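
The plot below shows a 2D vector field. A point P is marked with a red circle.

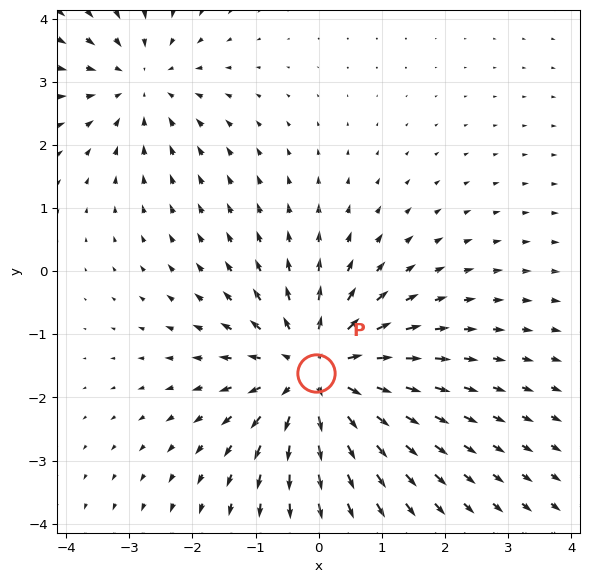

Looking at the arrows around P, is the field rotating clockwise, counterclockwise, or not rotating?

not rotating

Near P at (-0.0, -1.6) the arrows show no circulation. The curl there is ≈0.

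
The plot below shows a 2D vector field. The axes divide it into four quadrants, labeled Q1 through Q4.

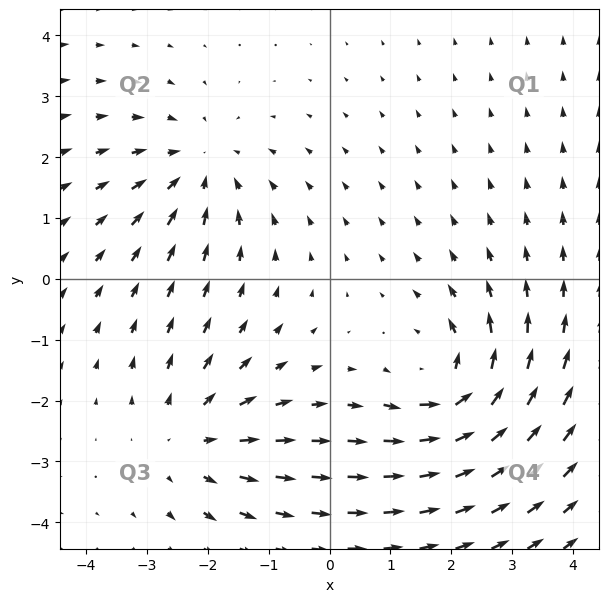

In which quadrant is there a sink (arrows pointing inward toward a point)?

The sink sits at approximately (-2.1, 1.8), which lies in quadrant Q2. The divergence there is about -3, negative as expected for a sink.

Q2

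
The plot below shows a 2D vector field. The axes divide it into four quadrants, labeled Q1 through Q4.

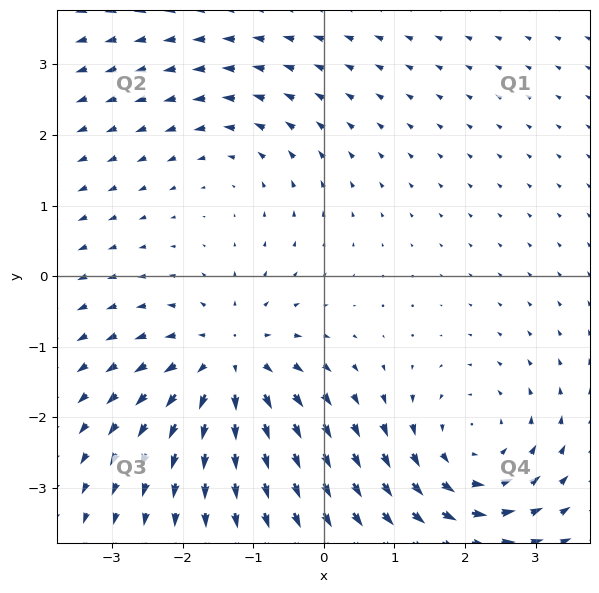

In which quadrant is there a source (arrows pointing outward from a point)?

The source sits at approximately (-1.3, -1.2), which lies in quadrant Q3. The divergence there is about +5, positive as expected for a source.

Q3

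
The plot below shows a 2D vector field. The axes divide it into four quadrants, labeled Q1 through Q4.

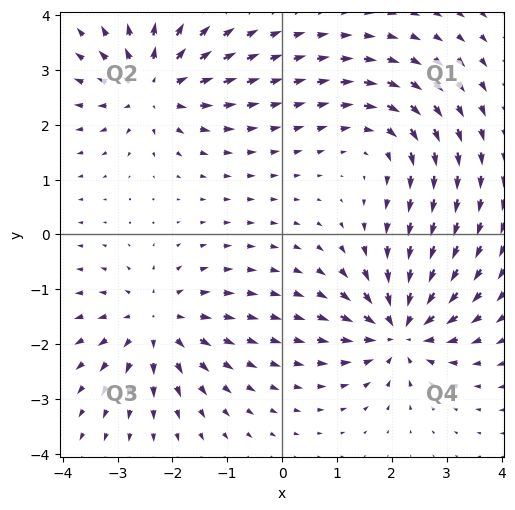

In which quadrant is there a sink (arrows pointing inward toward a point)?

Q4

The sink sits at approximately (2.2, -1.7), which lies in quadrant Q4. The divergence there is about -6, negative as expected for a sink.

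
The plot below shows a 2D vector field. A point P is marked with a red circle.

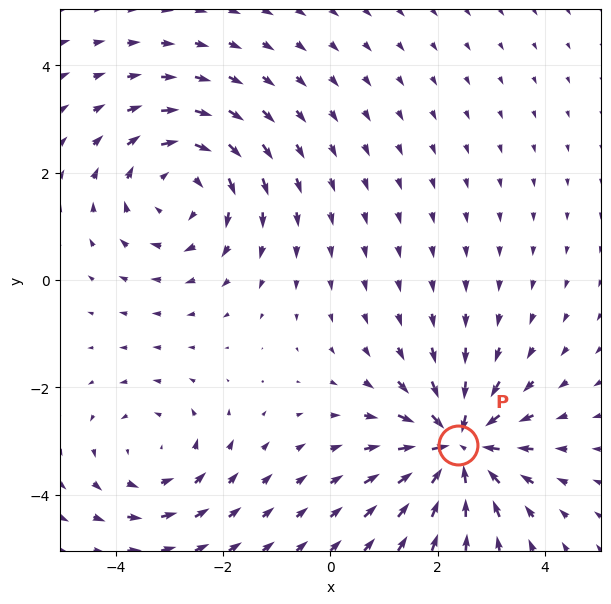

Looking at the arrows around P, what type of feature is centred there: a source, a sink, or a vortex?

At P (2.4, -3.1) the arrows converge inward. Divergence about -7, curl ≈0 — negative divergence with near-zero curl is a sink.

sink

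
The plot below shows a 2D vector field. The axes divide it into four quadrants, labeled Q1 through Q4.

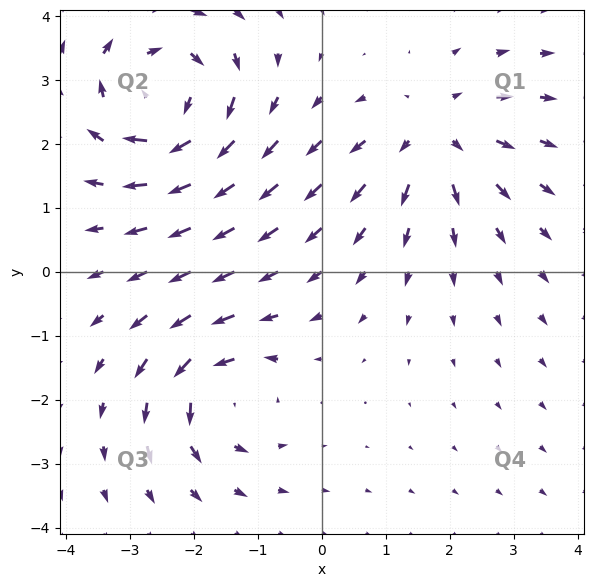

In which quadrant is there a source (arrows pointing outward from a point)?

Q1

The source sits at approximately (1.8, 2.1), which lies in quadrant Q1. The divergence there is about +3, positive as expected for a source.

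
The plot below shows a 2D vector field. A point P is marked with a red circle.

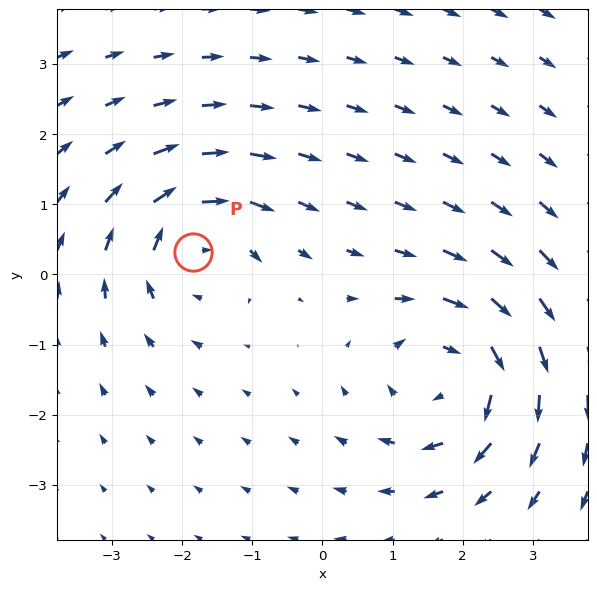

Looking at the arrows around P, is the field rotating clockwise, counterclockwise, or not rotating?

Near P at (-1.8, 0.3) the arrows circulate clockwise. The curl (z-component) there is about -3; negative curl means clockwise rotation.

clockwise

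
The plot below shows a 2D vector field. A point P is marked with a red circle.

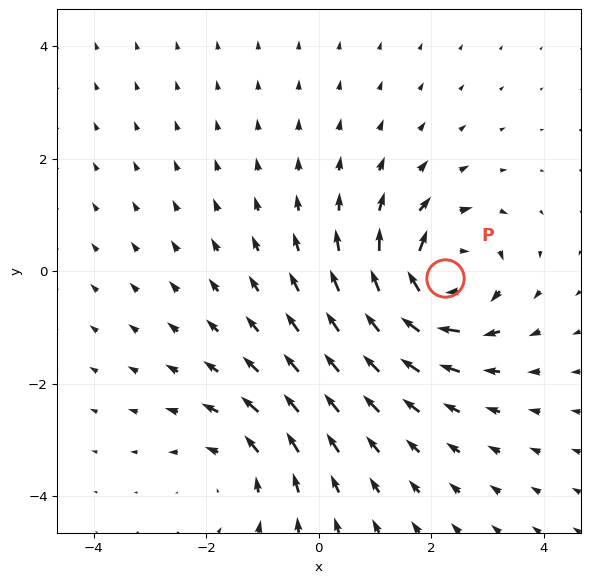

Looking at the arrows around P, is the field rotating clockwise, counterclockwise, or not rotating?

Near P at (2.2, -0.1) the arrows circulate clockwise. The curl (z-component) there is about -5; negative curl means clockwise rotation.

clockwise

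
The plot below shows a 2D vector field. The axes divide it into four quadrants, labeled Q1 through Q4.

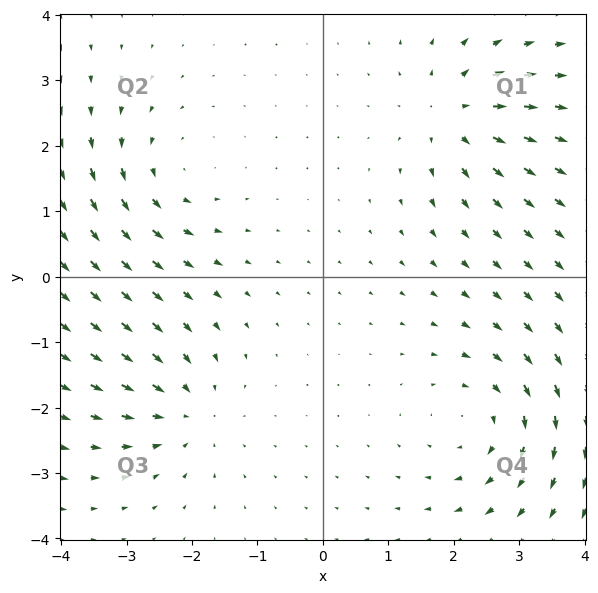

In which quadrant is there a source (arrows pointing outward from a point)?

The source sits at approximately (2.0, 2.5), which lies in quadrant Q1. The divergence there is about +4, positive as expected for a source.

Q1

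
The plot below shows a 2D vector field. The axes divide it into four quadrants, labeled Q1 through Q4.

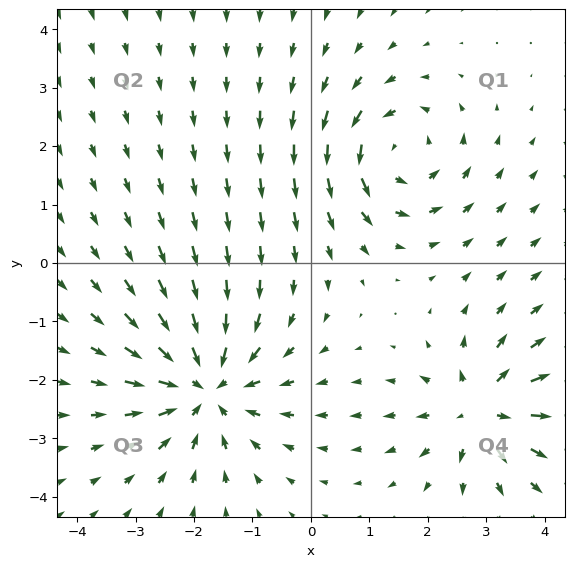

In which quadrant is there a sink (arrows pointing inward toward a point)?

Q3

The sink sits at approximately (-1.8, -2.1), which lies in quadrant Q3. The divergence there is about -5, negative as expected for a sink.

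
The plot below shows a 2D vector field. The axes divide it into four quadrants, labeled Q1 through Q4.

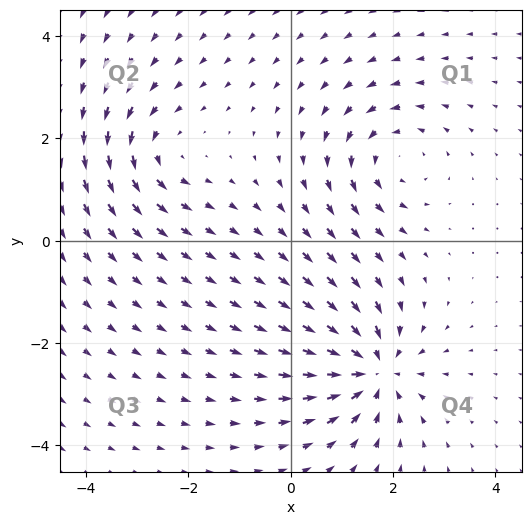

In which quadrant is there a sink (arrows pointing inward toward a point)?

Q4

The sink sits at approximately (1.6, -2.5), which lies in quadrant Q4. The divergence there is about -6, negative as expected for a sink.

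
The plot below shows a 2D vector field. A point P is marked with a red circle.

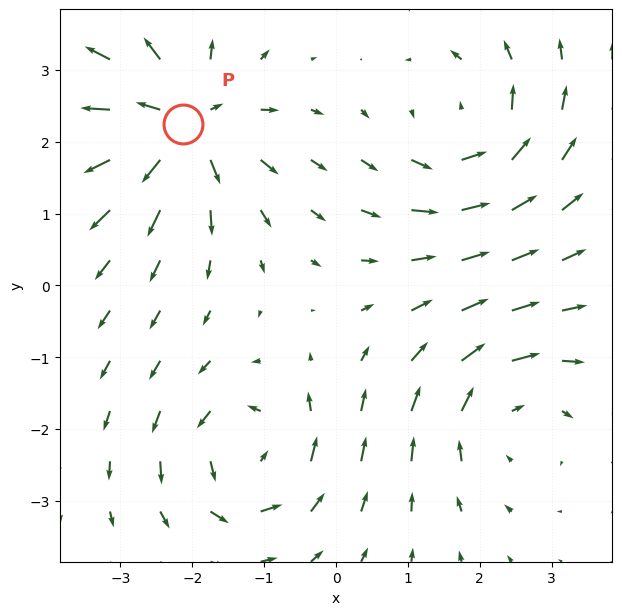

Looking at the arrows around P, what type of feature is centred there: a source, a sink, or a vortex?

source

At P (-2.1, 2.3) the arrows spread outward. Divergence about +7, curl ≈0 — positive divergence with near-zero curl is a source.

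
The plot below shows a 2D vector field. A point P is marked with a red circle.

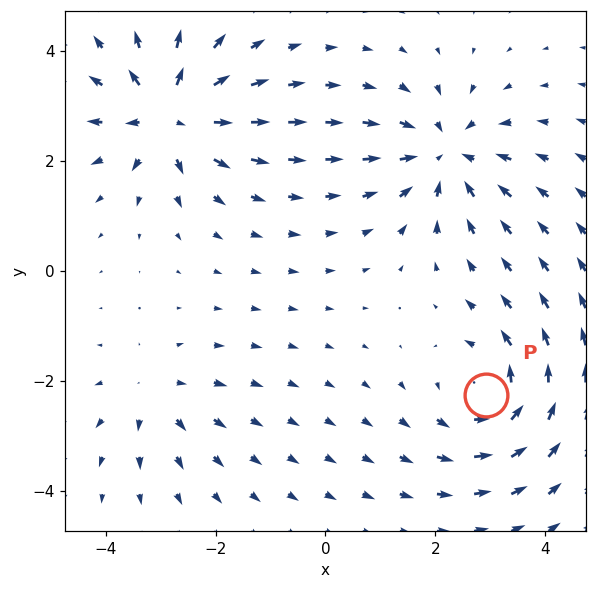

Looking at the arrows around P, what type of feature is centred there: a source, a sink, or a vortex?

vortex

At P (2.9, -2.3) the arrows circulate counterclockwise. Divergence ≈0, curl about +4 — near-zero divergence with nonzero curl is a vortex.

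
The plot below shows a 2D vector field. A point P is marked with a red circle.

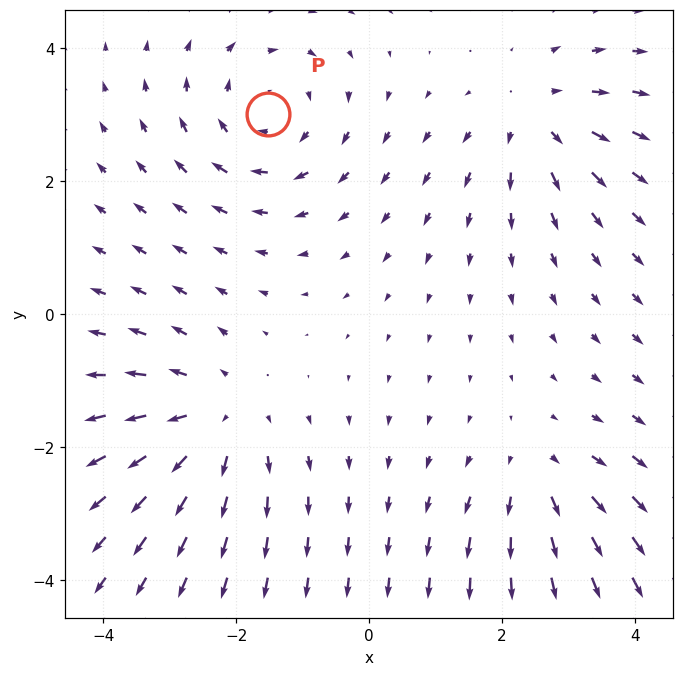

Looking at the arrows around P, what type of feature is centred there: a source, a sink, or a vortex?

At P (-1.5, 3.0) the arrows circulate clockwise. Divergence ≈0, curl about -4 — near-zero divergence with nonzero curl is a vortex.

vortex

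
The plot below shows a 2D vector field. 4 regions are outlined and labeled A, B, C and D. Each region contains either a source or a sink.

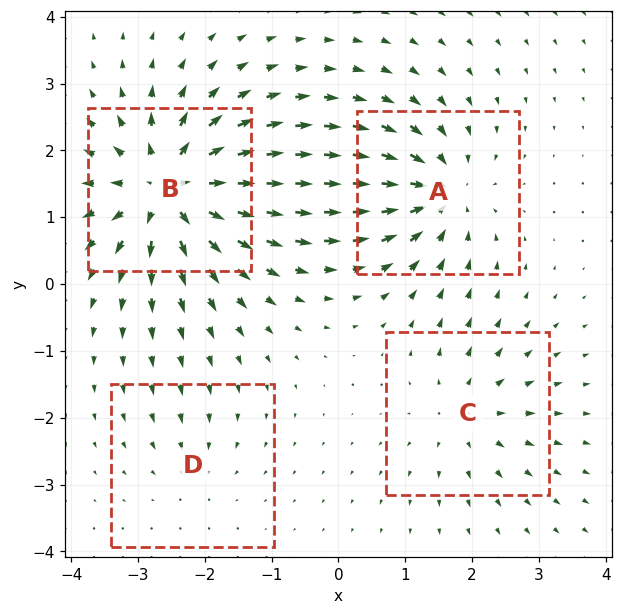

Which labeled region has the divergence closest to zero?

Divergence at each region's feature centre — A: about -6, B: about +9, C: about +4, D: about -2. Region D is closest to zero.

D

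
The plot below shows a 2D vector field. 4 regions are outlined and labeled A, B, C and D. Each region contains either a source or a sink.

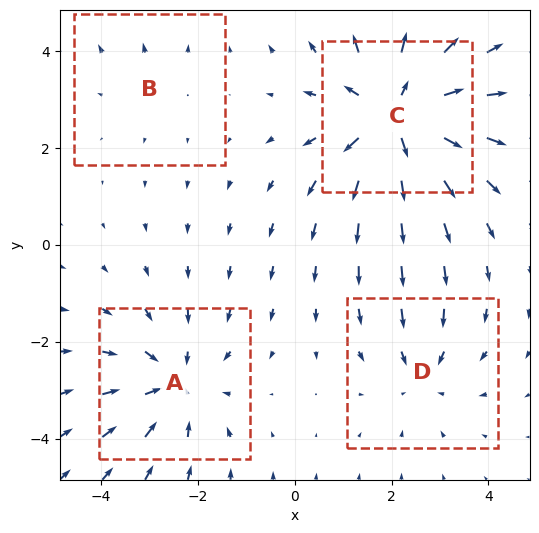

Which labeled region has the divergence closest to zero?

B

Divergence at each region's feature centre — A: about -4, B: about +2, C: about +6, D: about -3. Region B is closest to zero.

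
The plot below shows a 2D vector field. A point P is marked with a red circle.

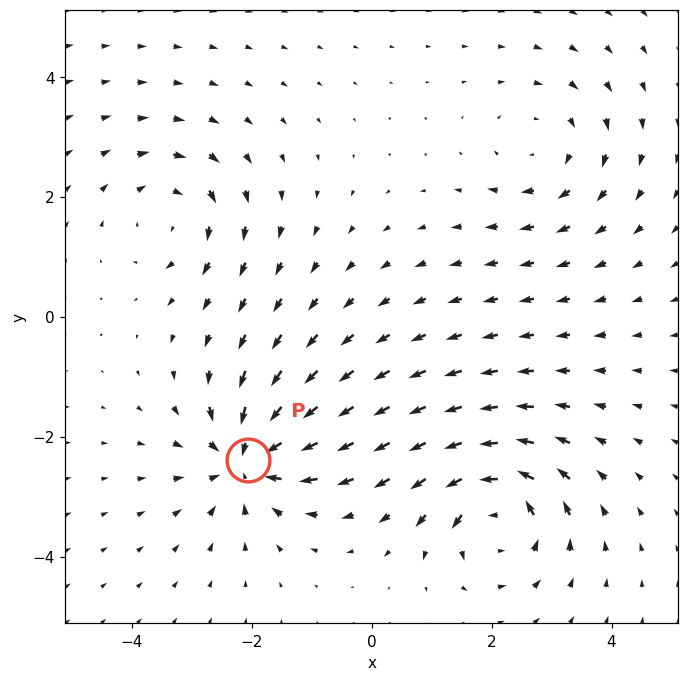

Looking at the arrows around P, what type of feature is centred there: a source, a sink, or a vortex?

sink

At P (-2.1, -2.4) the arrows converge inward. Divergence about -5, curl ≈0 — negative divergence with near-zero curl is a sink.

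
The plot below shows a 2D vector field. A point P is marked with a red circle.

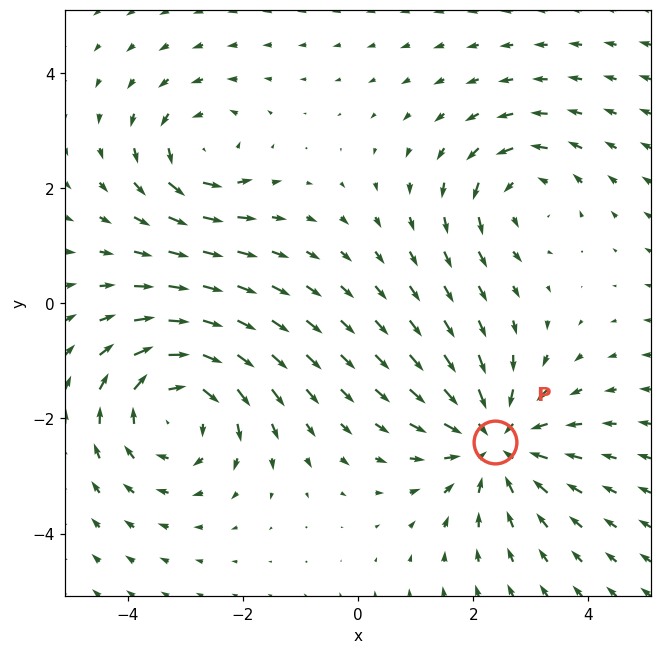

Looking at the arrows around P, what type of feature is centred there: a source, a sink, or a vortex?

sink

At P (2.4, -2.4) the arrows converge inward. Divergence about -4, curl ≈0 — negative divergence with near-zero curl is a sink.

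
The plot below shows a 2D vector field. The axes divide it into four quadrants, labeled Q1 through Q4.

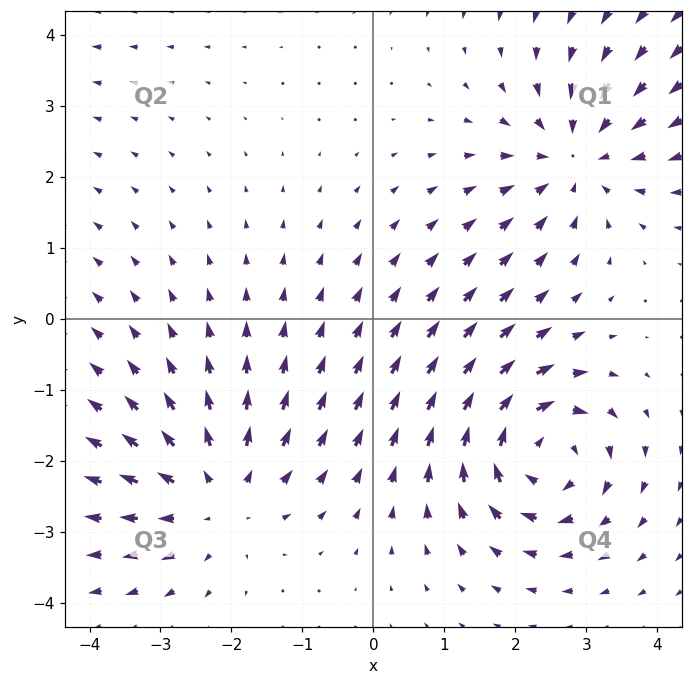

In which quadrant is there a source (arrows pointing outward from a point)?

The source sits at approximately (-2.2, -2.5), which lies in quadrant Q3. The divergence there is about +2, positive as expected for a source.

Q3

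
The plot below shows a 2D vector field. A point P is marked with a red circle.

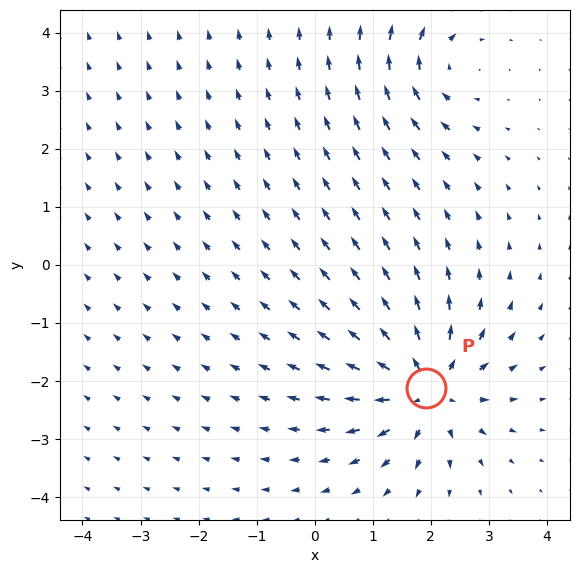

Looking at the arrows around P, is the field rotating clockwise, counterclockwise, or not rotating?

Near P at (1.9, -2.1) the arrows show no circulation. The curl there is ≈0.

not rotating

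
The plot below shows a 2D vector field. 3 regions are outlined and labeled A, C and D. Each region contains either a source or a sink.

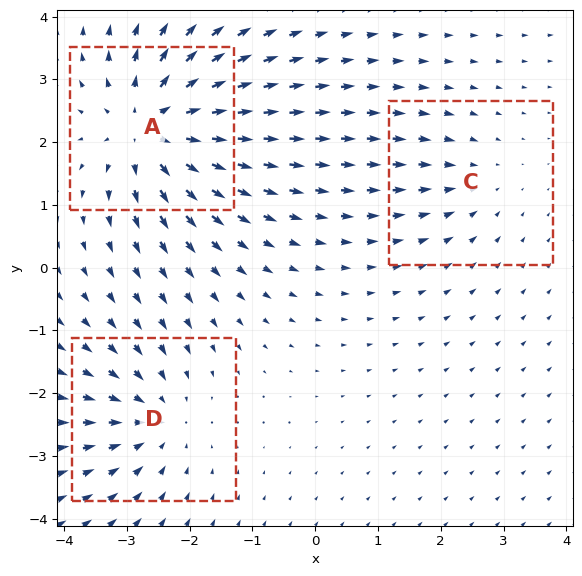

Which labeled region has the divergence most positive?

Divergence at each region's feature centre — A: about +5, C: about -2, D: about -3. Region A is most positive.

A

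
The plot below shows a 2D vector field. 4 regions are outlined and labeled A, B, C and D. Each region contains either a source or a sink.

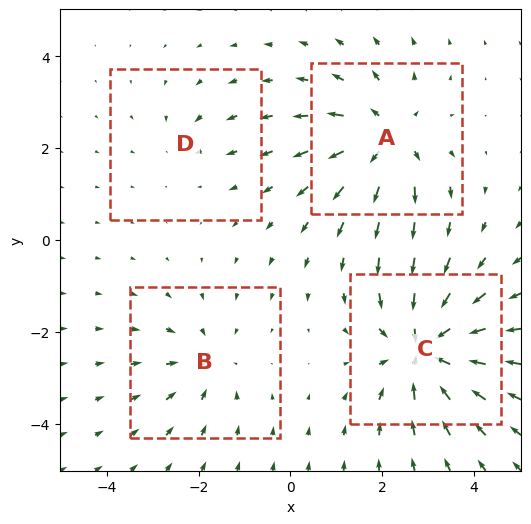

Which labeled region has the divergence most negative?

Divergence at each region's feature centre — A: about +5, B: about -3, C: about -6, D: about -2. Region C is most negative.

C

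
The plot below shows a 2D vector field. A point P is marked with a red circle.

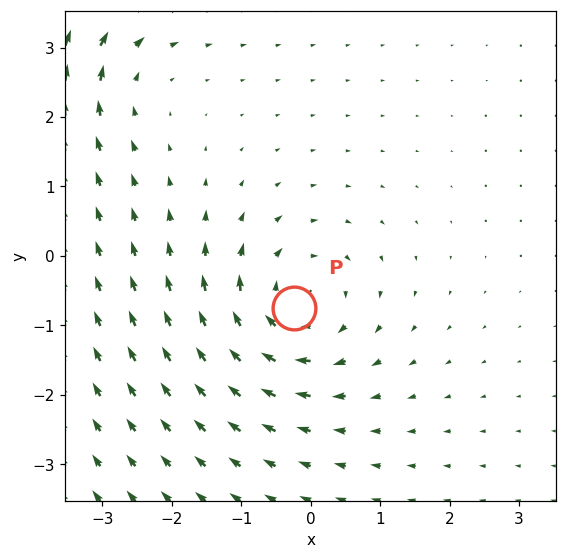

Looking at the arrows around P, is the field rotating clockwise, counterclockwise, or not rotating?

Near P at (-0.2, -0.8) the arrows circulate clockwise. The curl (z-component) there is about -5; negative curl means clockwise rotation.

clockwise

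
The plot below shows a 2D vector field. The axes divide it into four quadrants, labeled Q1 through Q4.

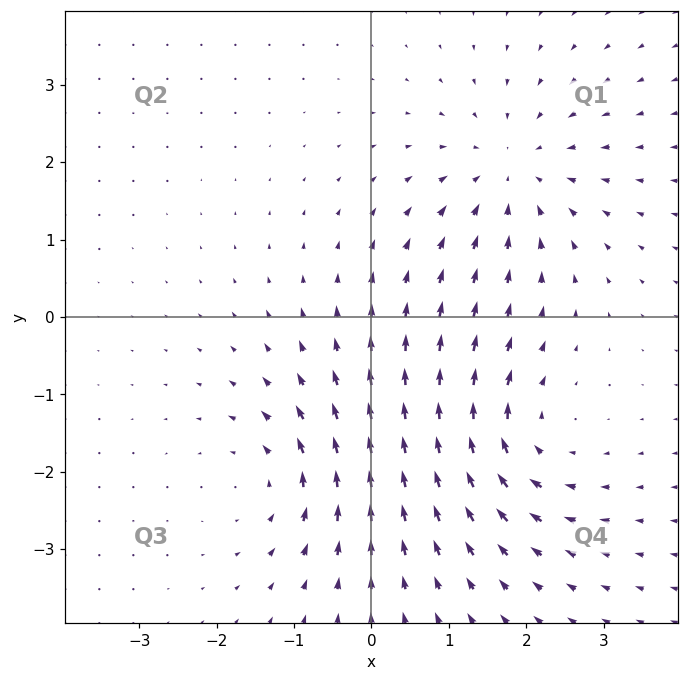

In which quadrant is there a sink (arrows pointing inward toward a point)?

Q1

The sink sits at approximately (1.8, 1.9), which lies in quadrant Q1. The divergence there is about -3, negative as expected for a sink.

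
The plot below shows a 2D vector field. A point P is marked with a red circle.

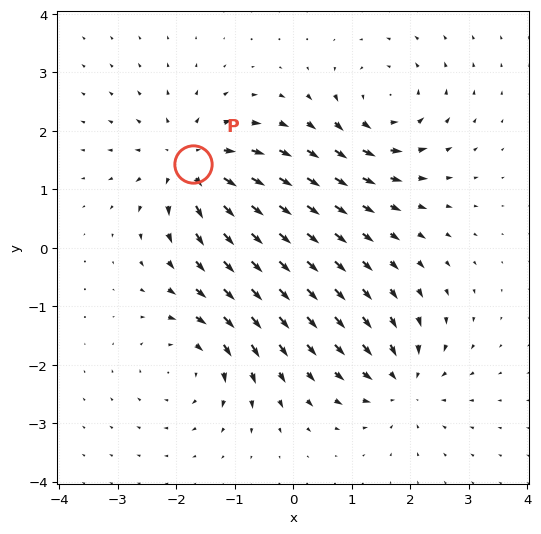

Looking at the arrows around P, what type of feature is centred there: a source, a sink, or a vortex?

At P (-1.7, 1.4) the arrows spread outward. Divergence about +5, curl ≈0 — positive divergence with near-zero curl is a source.

source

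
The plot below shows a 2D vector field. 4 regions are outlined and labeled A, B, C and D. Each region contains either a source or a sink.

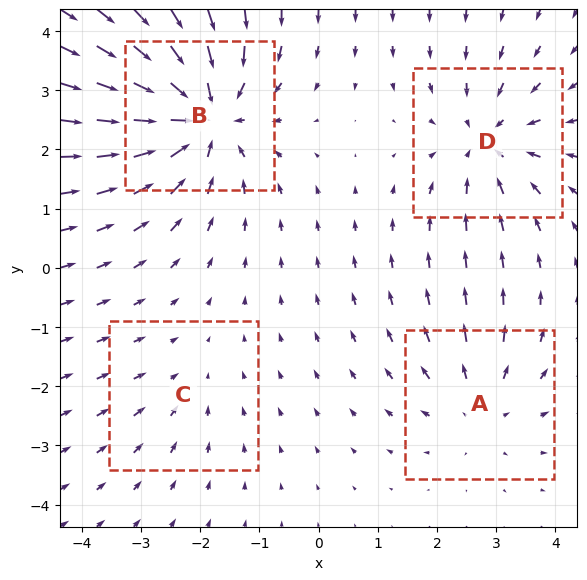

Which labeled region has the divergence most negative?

Divergence at each region's feature centre — A: about +3, B: about -7, C: about -2, D: about -5. Region B is most negative.

B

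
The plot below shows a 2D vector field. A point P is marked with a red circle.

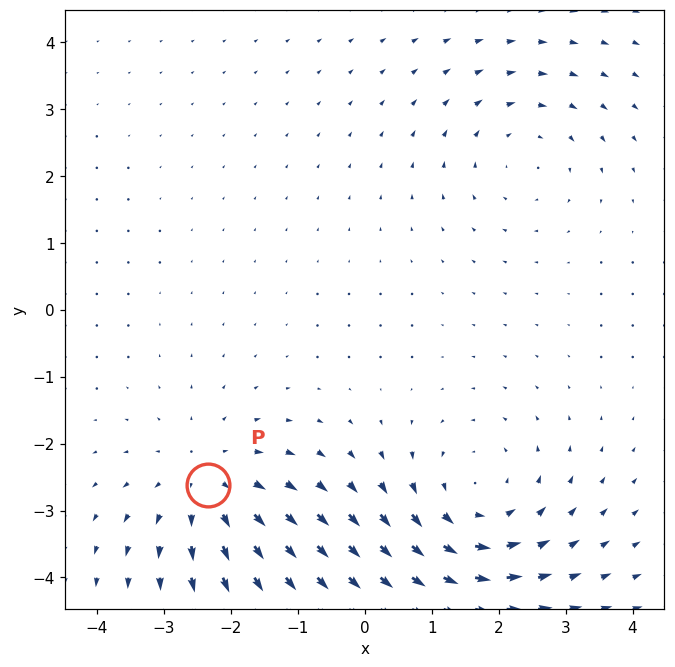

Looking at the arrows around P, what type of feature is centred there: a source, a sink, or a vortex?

At P (-2.3, -2.6) the arrows spread outward. Divergence about +3, curl ≈0 — positive divergence with near-zero curl is a source.

source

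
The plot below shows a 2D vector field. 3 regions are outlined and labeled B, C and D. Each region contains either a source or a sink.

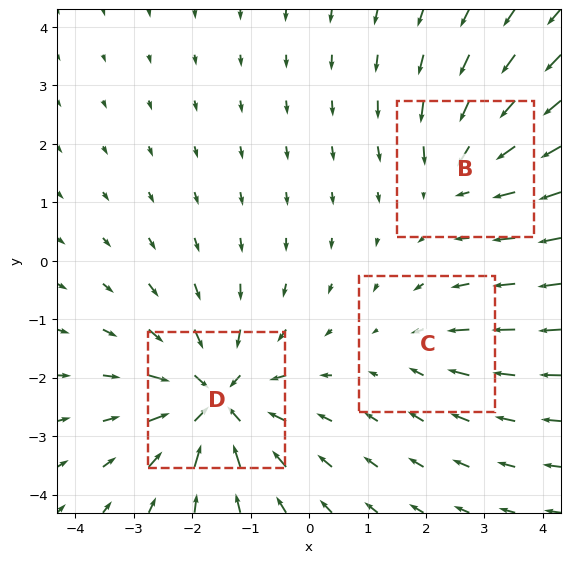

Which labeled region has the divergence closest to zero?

Divergence at each region's feature centre — B: about -3, C: about -2, D: about -5. Region C is closest to zero.

C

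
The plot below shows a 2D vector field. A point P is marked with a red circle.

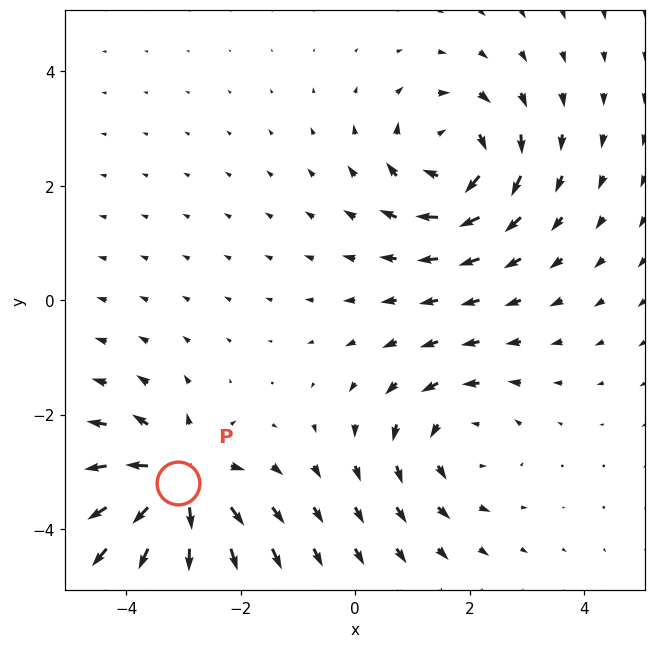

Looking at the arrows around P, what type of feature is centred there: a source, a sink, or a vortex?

source

At P (-3.1, -3.2) the arrows spread outward. Divergence about +6, curl ≈0 — positive divergence with near-zero curl is a source.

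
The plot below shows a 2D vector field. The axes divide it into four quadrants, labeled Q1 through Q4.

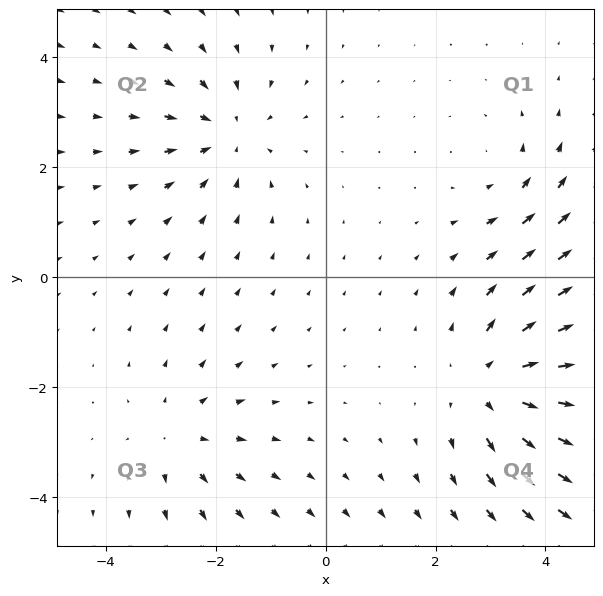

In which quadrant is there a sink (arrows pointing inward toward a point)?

The sink sits at approximately (-1.8, 2.6), which lies in quadrant Q2. The divergence there is about -4, negative as expected for a sink.

Q2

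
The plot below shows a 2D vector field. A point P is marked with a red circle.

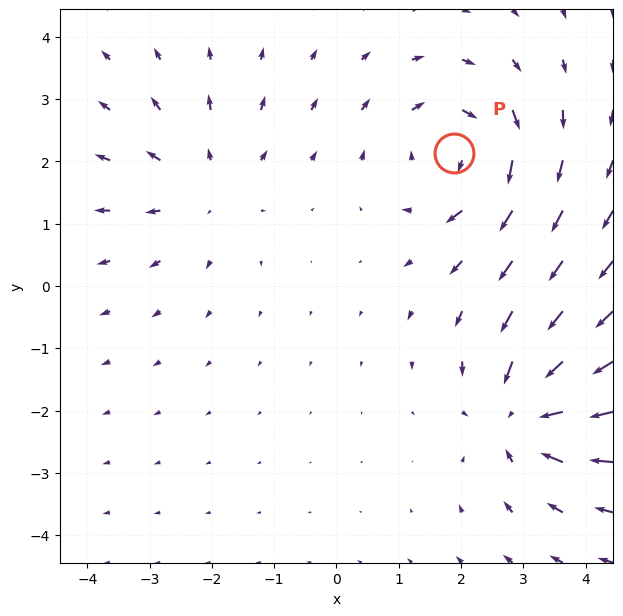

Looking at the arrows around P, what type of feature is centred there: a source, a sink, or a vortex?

vortex

At P (1.9, 2.1) the arrows circulate clockwise. Divergence ≈0, curl about -5 — near-zero divergence with nonzero curl is a vortex.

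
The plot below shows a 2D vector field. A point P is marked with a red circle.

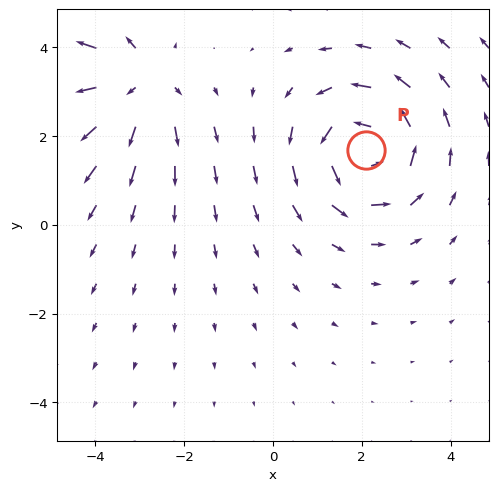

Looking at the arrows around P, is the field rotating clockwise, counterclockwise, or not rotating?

counterclockwise

Near P at (2.1, 1.7) the arrows circulate counterclockwise. The curl (z-component) there is about +4; positive curl means counterclockwise rotation.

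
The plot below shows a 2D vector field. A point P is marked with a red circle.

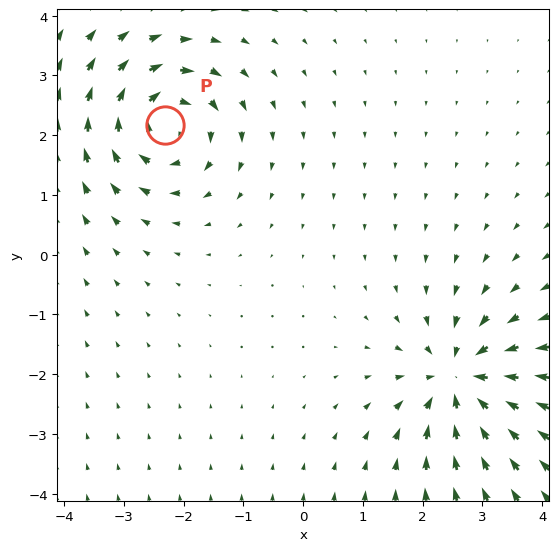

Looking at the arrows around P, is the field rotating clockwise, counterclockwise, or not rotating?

Near P at (-2.3, 2.2) the arrows circulate clockwise. The curl (z-component) there is about -5; negative curl means clockwise rotation.

clockwise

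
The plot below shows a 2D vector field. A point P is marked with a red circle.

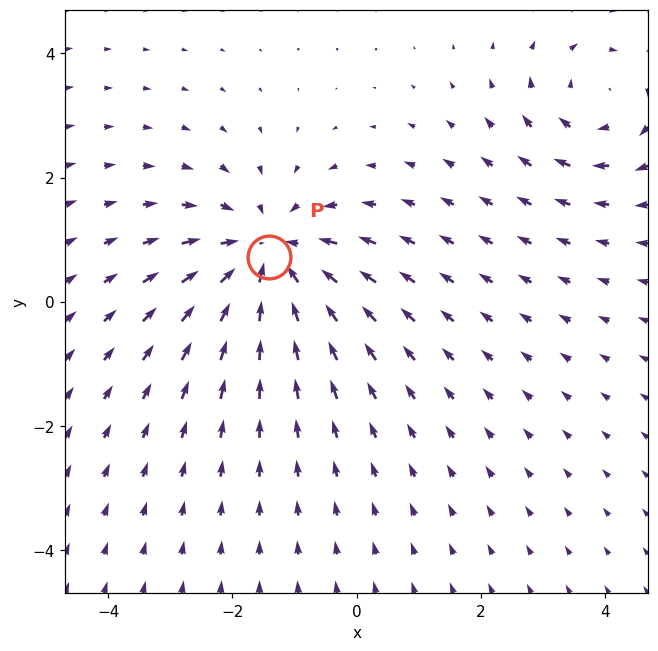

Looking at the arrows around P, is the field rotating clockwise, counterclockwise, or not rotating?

Near P at (-1.4, 0.7) the arrows show no circulation. The curl there is ≈0.

not rotating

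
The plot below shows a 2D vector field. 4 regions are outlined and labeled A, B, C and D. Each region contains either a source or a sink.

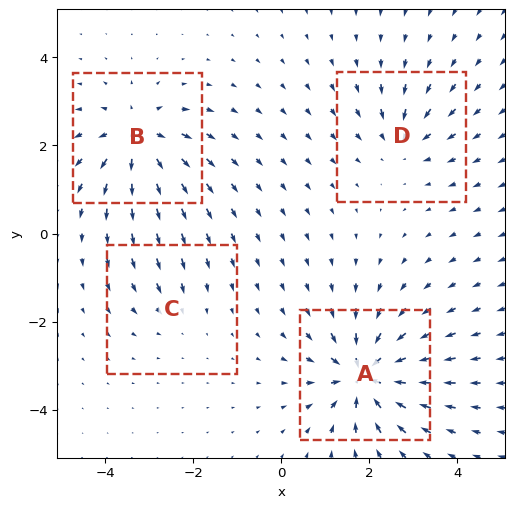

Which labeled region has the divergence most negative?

Divergence at each region's feature centre — A: about -9, B: about +7, C: about -3, D: about -4. Region A is most negative.

A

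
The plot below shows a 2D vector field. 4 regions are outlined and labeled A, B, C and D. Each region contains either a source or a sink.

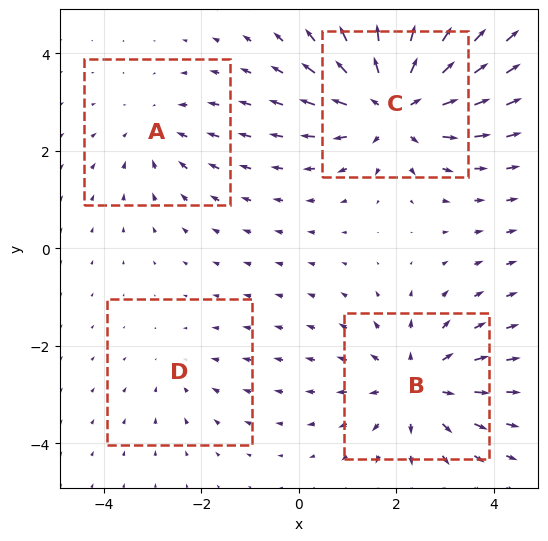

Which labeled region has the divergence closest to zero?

Divergence at each region's feature centre — A: about -3, B: about +5, C: about +6, D: about -2. Region D is closest to zero.

D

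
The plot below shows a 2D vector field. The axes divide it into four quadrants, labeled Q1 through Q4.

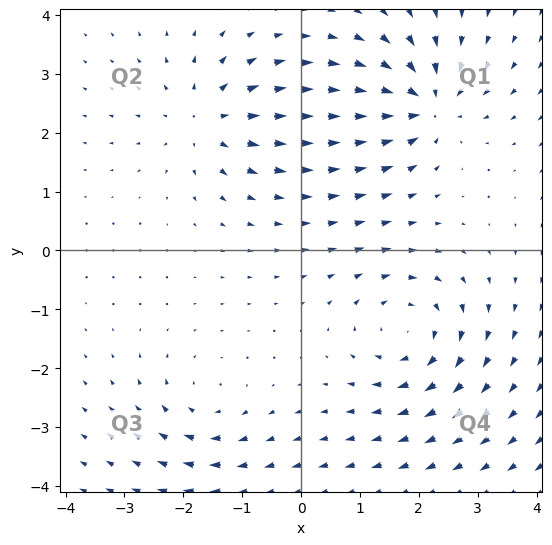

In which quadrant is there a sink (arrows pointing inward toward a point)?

The sink sits at approximately (2.1, 2.5), which lies in quadrant Q1. The divergence there is about -7, negative as expected for a sink.

Q1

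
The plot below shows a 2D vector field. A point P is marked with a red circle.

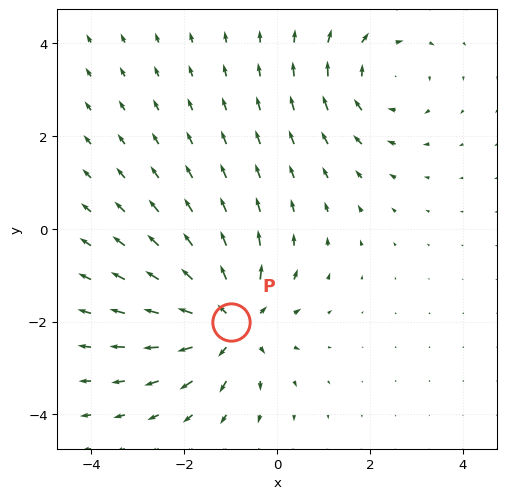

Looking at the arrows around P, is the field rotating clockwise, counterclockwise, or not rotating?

not rotating

Near P at (-1.0, -2.0) the arrows show no circulation. The curl there is ≈0.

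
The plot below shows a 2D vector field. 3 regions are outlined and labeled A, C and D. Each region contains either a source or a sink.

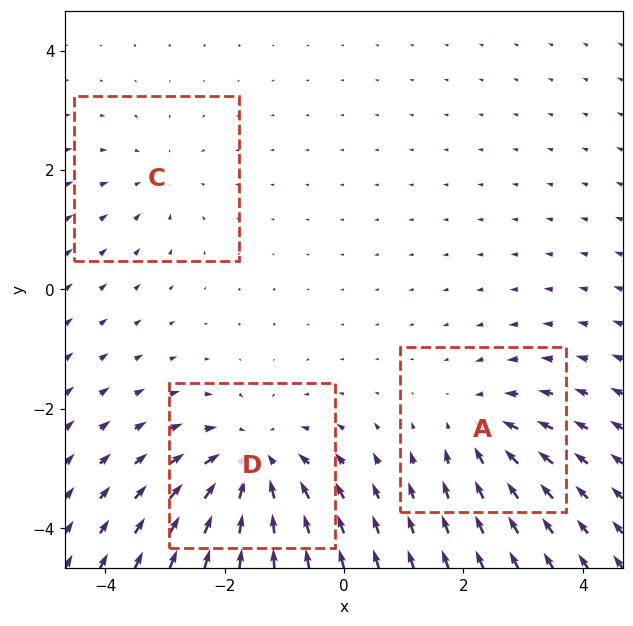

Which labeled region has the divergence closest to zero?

Divergence at each region's feature centre — A: about -3, C: about -2, D: about -5. Region C is closest to zero.

C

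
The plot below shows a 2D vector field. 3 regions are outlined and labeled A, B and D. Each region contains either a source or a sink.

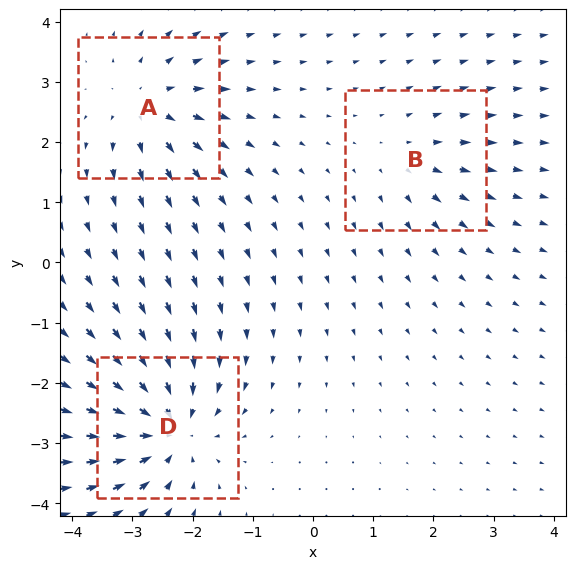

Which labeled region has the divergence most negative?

D

Divergence at each region's feature centre — A: about +4, B: about +2, D: about -5. Region D is most negative.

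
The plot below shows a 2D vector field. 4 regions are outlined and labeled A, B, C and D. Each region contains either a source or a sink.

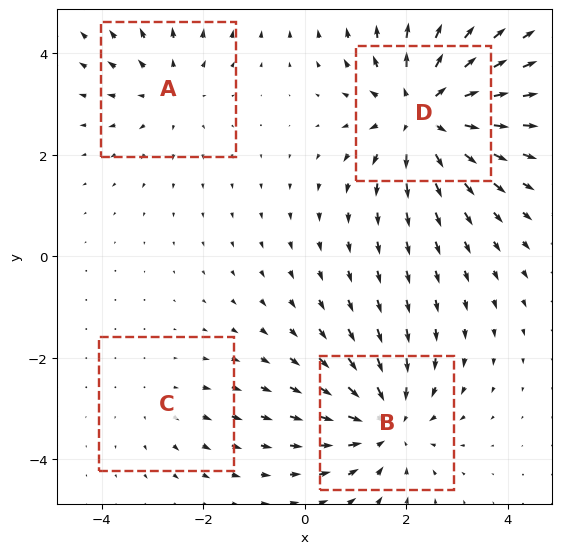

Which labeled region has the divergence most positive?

Divergence at each region's feature centre — A: about +3, B: about -5, C: about +2, D: about +6. Region D is most positive.

D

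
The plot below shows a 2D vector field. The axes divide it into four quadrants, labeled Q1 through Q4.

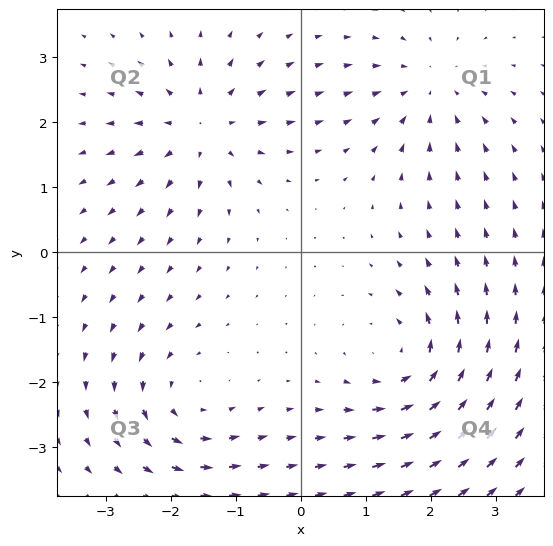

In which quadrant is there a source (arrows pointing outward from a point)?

Q2

The source sits at approximately (-1.5, 1.9), which lies in quadrant Q2. The divergence there is about +4, positive as expected for a source.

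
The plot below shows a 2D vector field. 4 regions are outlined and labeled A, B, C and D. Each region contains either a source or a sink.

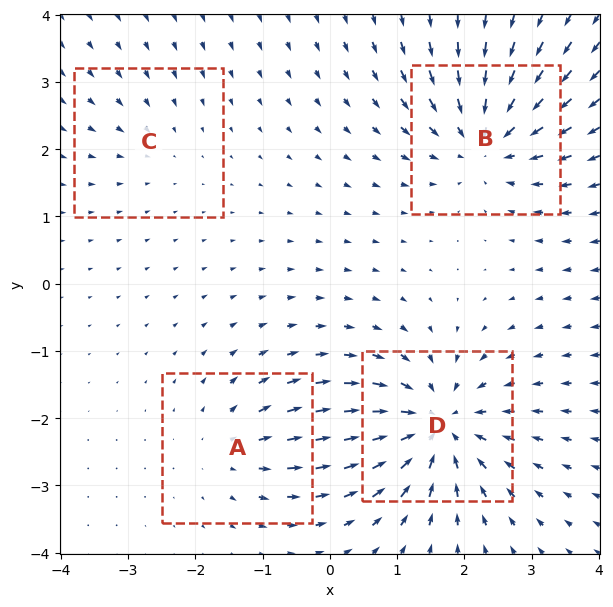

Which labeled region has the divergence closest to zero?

C

Divergence at each region's feature centre — A: about +4, B: about -6, C: about -2, D: about -7. Region C is closest to zero.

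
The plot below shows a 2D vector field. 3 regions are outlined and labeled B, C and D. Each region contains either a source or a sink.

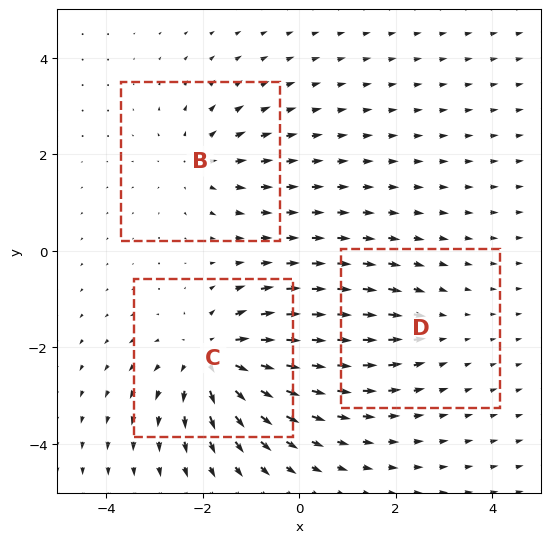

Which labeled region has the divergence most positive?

Divergence at each region's feature centre — B: about +3, C: about +5, D: about -2. Region C is most positive.

C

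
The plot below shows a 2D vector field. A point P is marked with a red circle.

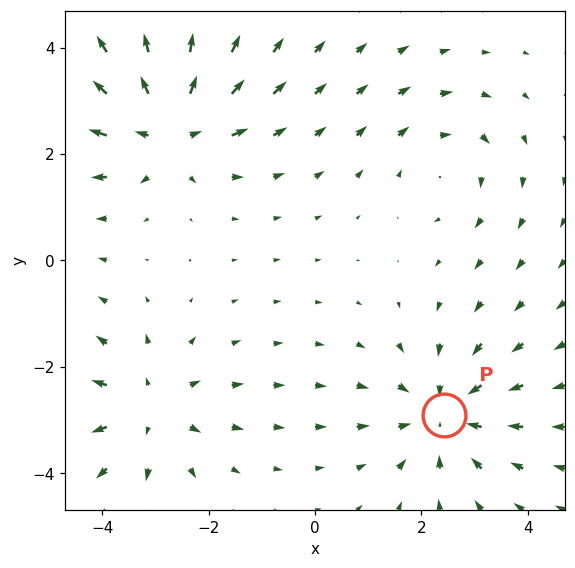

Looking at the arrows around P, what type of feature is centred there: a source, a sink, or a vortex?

sink

At P (2.4, -2.9) the arrows converge inward. Divergence about -4, curl ≈0 — negative divergence with near-zero curl is a sink.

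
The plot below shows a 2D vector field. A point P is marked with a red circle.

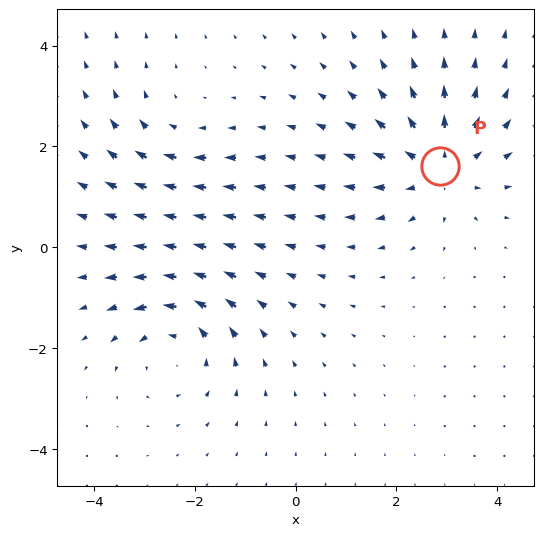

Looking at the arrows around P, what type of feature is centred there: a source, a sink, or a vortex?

At P (2.9, 1.6) the arrows spread outward. Divergence about +4, curl ≈0 — positive divergence with near-zero curl is a source.

source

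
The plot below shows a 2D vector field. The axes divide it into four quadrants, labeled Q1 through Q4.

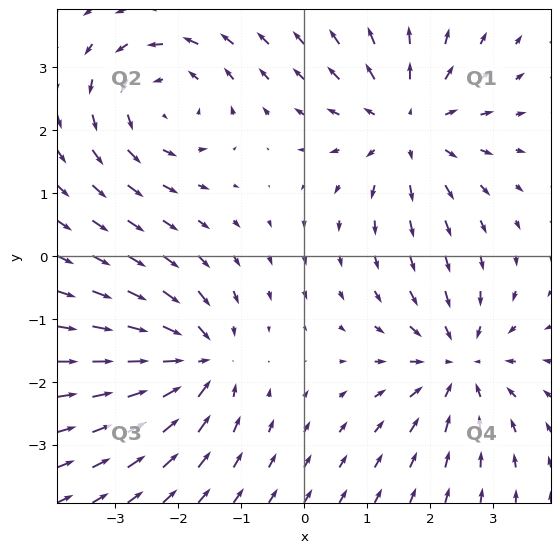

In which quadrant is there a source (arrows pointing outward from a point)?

Q1

The source sits at approximately (1.6, 2.1), which lies in quadrant Q1. The divergence there is about +4, positive as expected for a source.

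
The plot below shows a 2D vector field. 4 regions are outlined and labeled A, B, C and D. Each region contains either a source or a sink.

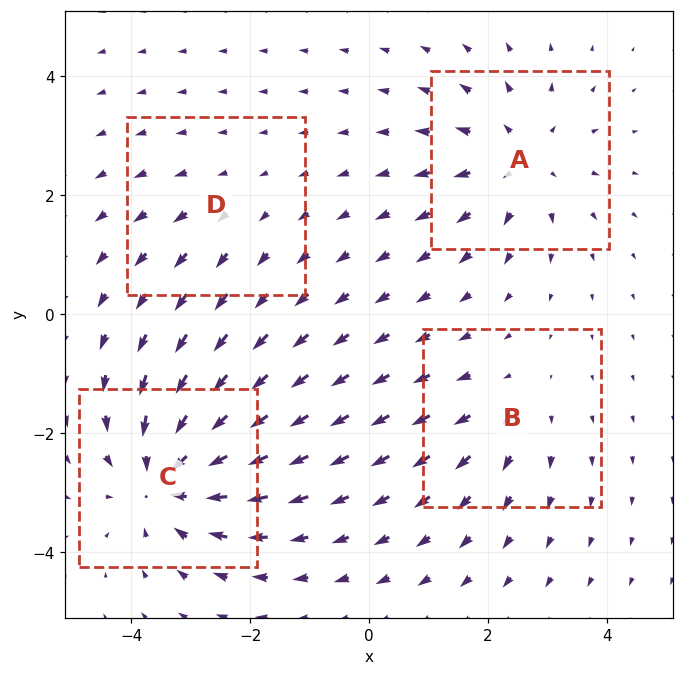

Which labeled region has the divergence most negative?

C

Divergence at each region's feature centre — A: about +5, B: about +3, C: about -6, D: about +2. Region C is most negative.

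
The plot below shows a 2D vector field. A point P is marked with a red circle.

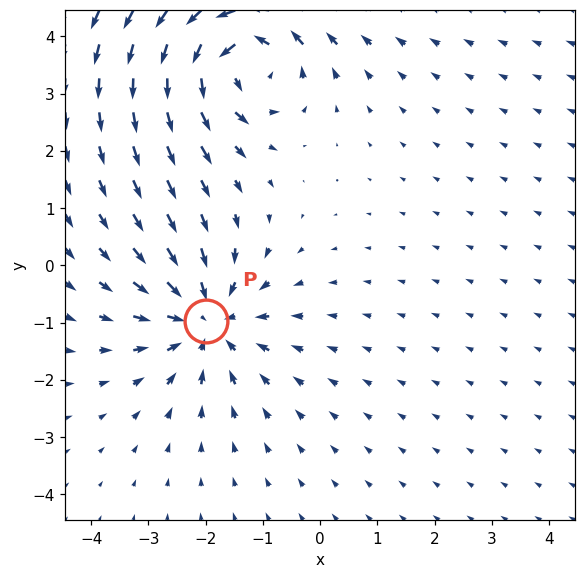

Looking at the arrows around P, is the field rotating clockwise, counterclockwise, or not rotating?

Near P at (-2.0, -1.0) the arrows show no circulation. The curl there is ≈0.

not rotating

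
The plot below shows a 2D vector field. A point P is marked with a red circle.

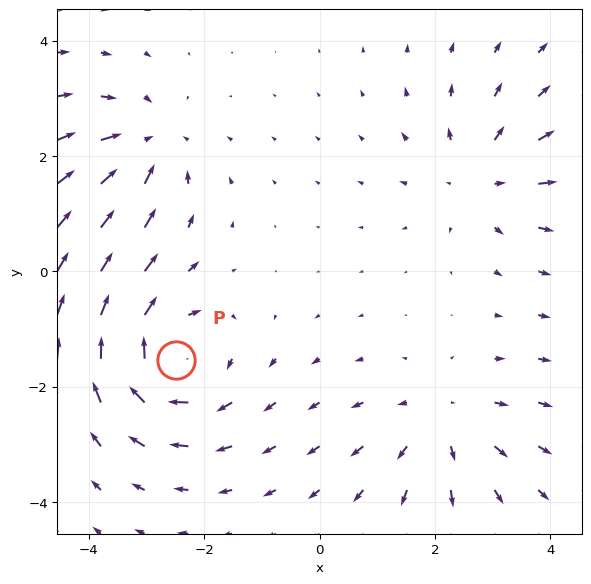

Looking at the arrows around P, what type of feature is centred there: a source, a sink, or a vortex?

At P (-2.5, -1.5) the arrows circulate clockwise. Divergence ≈0, curl about -5 — near-zero divergence with nonzero curl is a vortex.

vortex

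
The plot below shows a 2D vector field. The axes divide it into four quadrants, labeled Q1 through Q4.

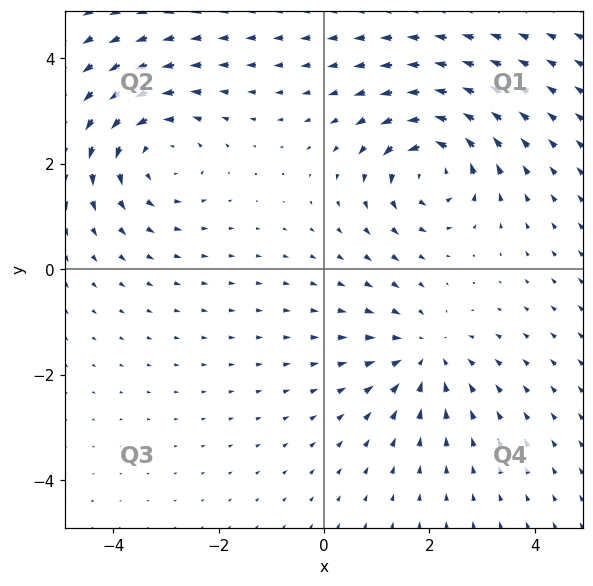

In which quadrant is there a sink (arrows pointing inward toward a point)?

Q4

The sink sits at approximately (1.9, -1.6), which lies in quadrant Q4. The divergence there is about -4, negative as expected for a sink.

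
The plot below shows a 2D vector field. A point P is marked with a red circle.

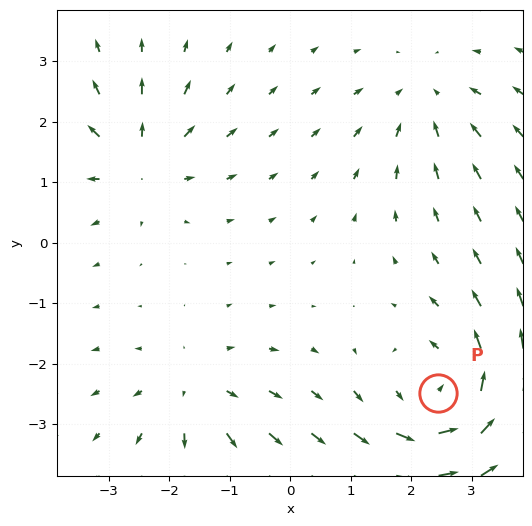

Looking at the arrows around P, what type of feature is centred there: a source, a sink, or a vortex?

vortex

At P (2.4, -2.5) the arrows circulate counterclockwise. Divergence ≈0, curl about +4 — near-zero divergence with nonzero curl is a vortex.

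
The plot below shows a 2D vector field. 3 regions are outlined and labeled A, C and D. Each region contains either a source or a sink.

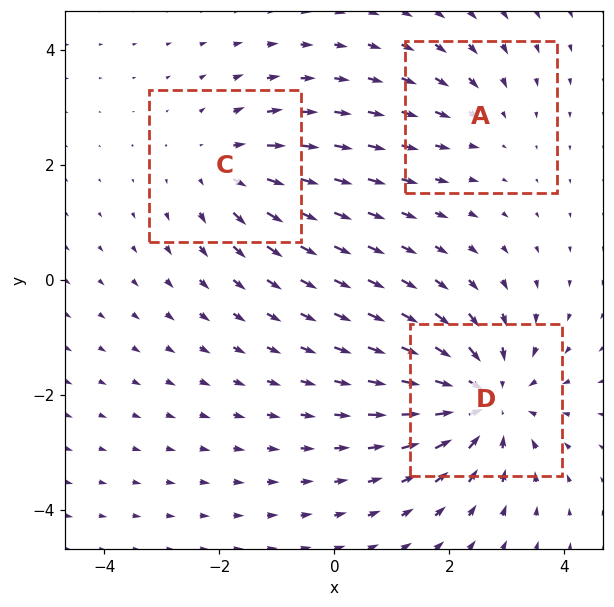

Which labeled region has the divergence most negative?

D

Divergence at each region's feature centre — A: about -2, C: about +3, D: about -4. Region D is most negative.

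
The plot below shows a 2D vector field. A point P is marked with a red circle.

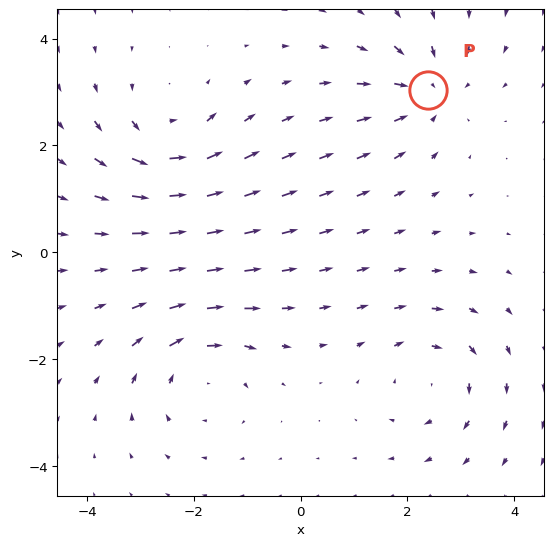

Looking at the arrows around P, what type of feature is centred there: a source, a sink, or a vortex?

At P (2.4, 3.0) the arrows converge inward. Divergence about -4, curl ≈0 — negative divergence with near-zero curl is a sink.

sink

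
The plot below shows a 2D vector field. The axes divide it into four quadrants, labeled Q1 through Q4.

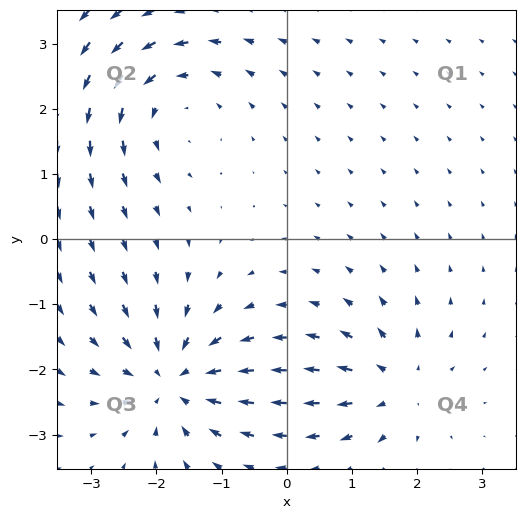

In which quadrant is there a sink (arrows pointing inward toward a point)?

The sink sits at approximately (-1.7, -2.2), which lies in quadrant Q3. The divergence there is about -6, negative as expected for a sink.

Q3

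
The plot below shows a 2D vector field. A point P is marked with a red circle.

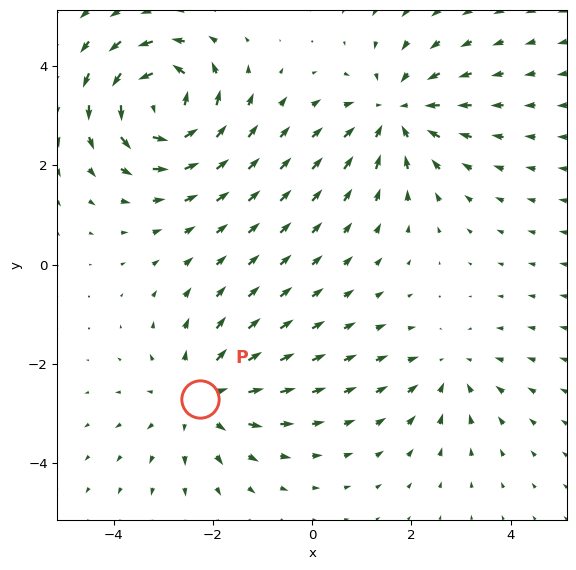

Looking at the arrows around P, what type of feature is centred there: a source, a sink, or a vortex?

source

At P (-2.3, -2.7) the arrows spread outward. Divergence about +3, curl ≈0 — positive divergence with near-zero curl is a source.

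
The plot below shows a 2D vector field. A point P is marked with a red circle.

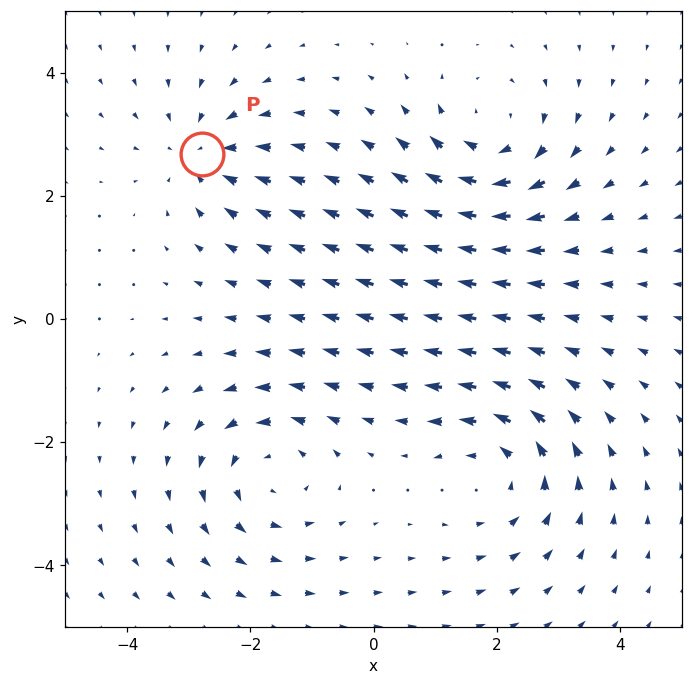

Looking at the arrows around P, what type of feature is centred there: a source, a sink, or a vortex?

sink

At P (-2.8, 2.7) the arrows converge inward. Divergence about -4, curl ≈0 — negative divergence with near-zero curl is a sink.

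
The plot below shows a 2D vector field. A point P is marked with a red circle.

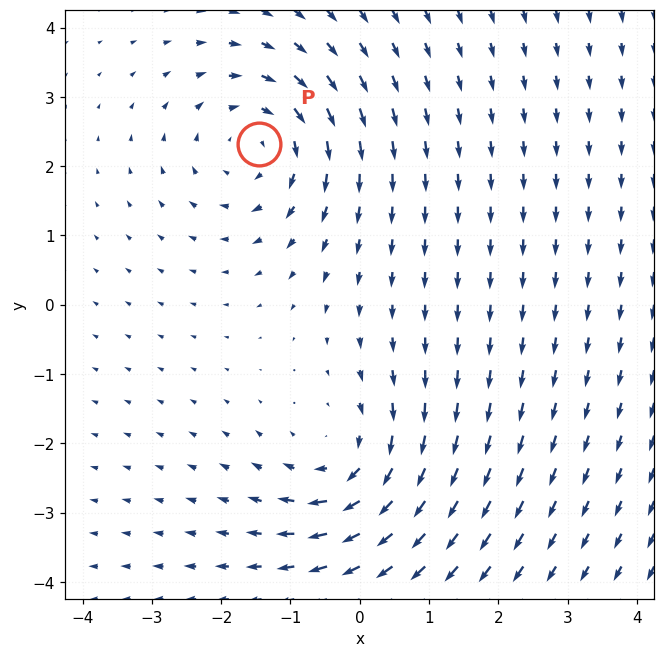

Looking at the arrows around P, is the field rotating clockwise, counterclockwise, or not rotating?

Near P at (-1.5, 2.3) the arrows circulate clockwise. The curl (z-component) there is about -4; negative curl means clockwise rotation.

clockwise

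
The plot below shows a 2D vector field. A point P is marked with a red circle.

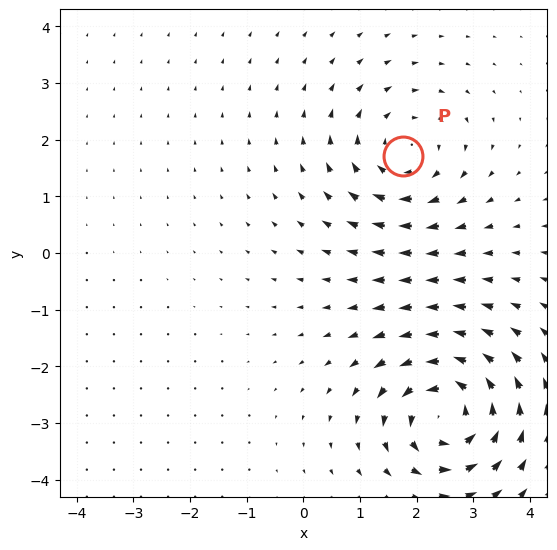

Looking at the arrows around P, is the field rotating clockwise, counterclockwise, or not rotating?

Near P at (1.8, 1.7) the arrows circulate clockwise. The curl (z-component) there is about -3; negative curl means clockwise rotation.

clockwise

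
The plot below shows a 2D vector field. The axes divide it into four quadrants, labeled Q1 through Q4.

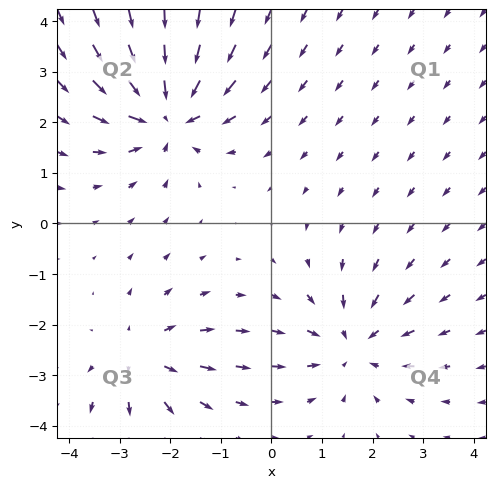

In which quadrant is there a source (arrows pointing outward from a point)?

The source sits at approximately (-2.5, -2.7), which lies in quadrant Q3. The divergence there is about +3, positive as expected for a source.

Q3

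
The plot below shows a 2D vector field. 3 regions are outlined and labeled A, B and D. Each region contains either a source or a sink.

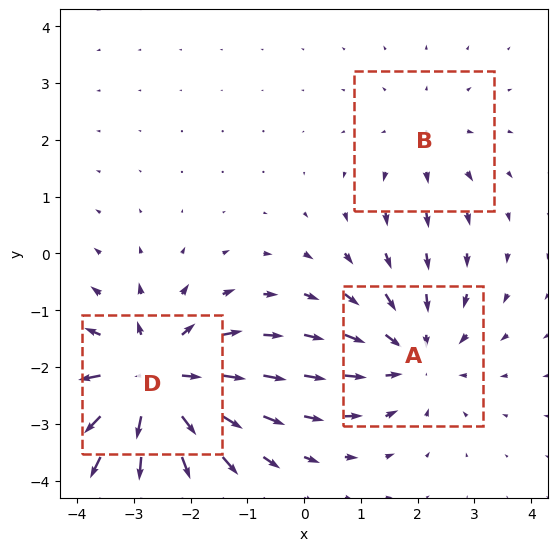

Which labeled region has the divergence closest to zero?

B

Divergence at each region's feature centre — A: about -3, B: about +2, D: about +5. Region B is closest to zero.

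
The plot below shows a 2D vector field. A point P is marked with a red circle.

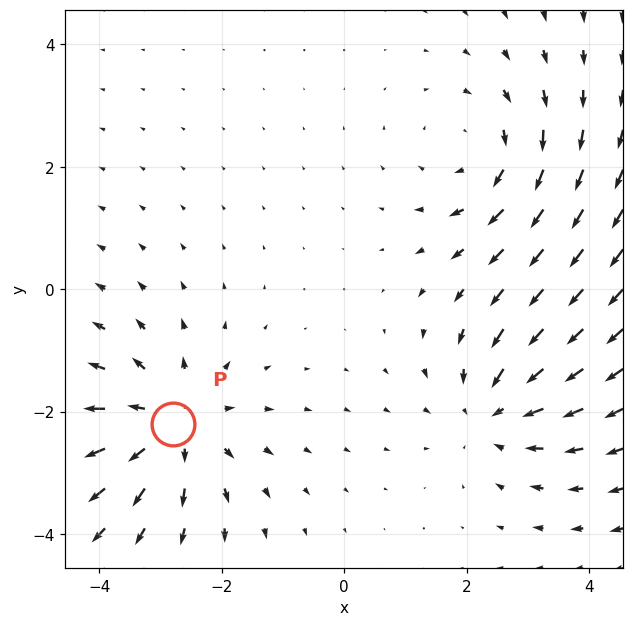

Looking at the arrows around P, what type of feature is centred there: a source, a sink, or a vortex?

source

At P (-2.8, -2.2) the arrows spread outward. Divergence about +3, curl ≈0 — positive divergence with near-zero curl is a source.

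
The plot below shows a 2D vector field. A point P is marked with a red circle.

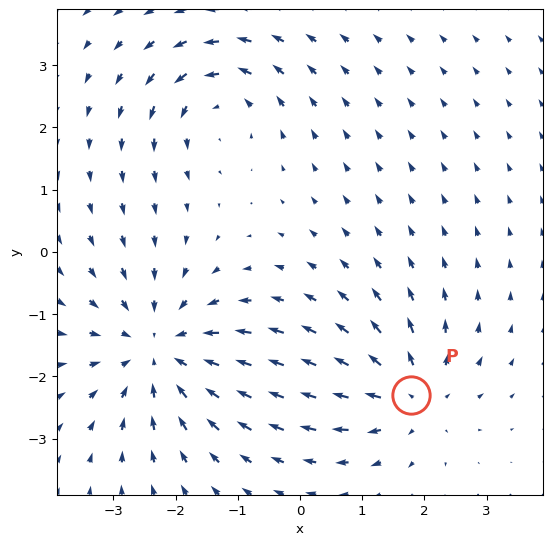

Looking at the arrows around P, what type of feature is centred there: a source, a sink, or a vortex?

At P (1.8, -2.3) the arrows spread outward. Divergence about +4, curl ≈0 — positive divergence with near-zero curl is a source.

source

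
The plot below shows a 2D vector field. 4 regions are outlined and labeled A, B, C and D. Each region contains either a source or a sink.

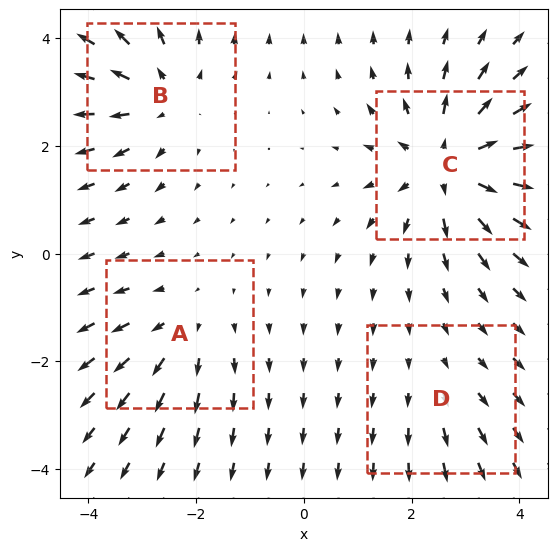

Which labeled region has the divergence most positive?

Divergence at each region's feature centre — A: about +3, B: about +4, C: about +6, D: about +2. Region C is most positive.

C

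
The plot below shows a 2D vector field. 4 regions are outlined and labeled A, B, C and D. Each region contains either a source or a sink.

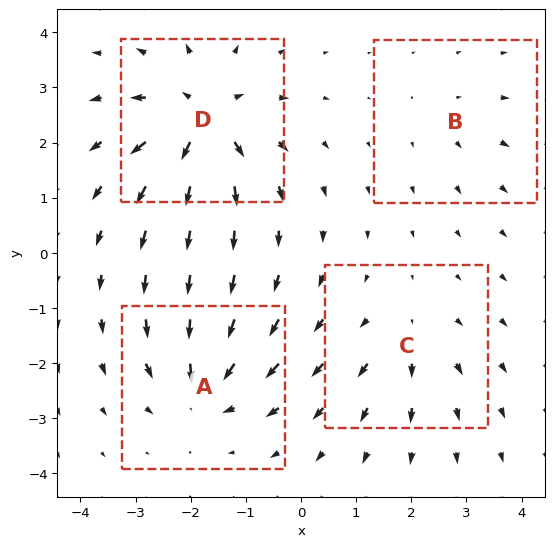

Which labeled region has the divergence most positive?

D

Divergence at each region's feature centre — A: about -6, B: about +2, C: about +4, D: about +8. Region D is most positive.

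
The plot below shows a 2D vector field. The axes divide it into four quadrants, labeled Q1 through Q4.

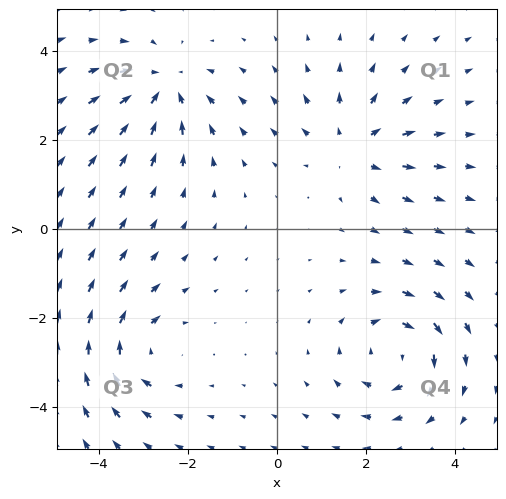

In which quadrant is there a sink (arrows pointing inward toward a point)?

Q2

The sink sits at approximately (-2.5, 3.2), which lies in quadrant Q2. The divergence there is about -5, negative as expected for a sink.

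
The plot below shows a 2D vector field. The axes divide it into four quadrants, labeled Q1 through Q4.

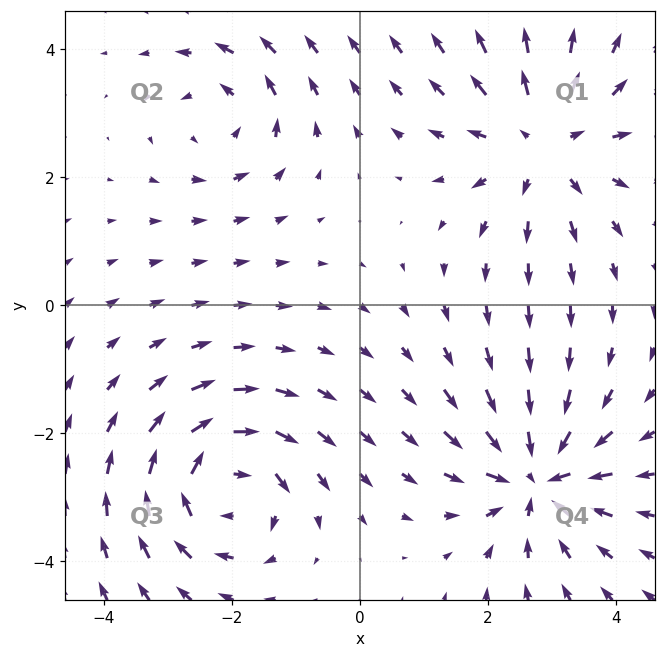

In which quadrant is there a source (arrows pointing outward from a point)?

Q1

The source sits at approximately (2.9, 2.5), which lies in quadrant Q1. The divergence there is about +4, positive as expected for a source.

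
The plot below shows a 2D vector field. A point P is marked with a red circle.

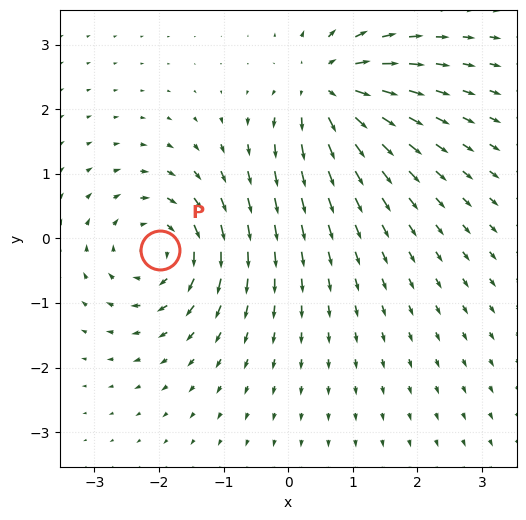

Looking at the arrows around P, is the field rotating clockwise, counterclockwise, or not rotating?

Near P at (-2.0, -0.2) the arrows circulate clockwise. The curl (z-component) there is about -5; negative curl means clockwise rotation.

clockwise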